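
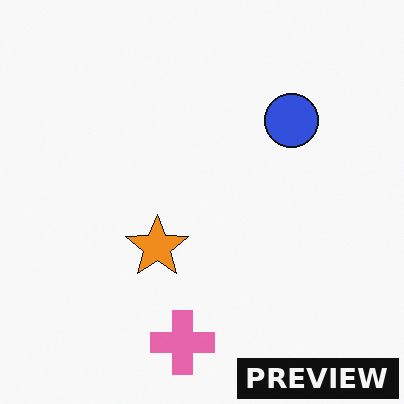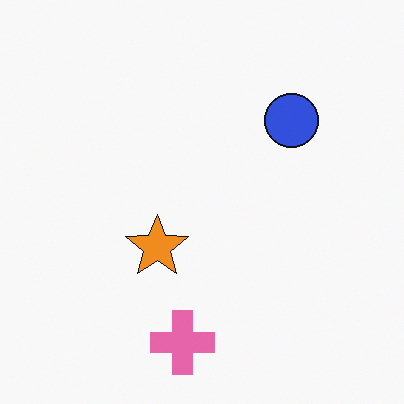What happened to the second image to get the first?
This is the original image watermarked with the text "PREVIEW" in the lower-right corner.

A dark label reading "PREVIEW" appears in the lower-right corner.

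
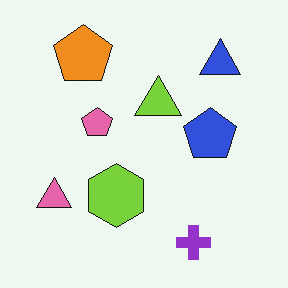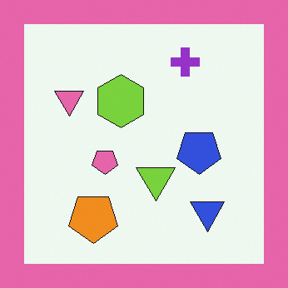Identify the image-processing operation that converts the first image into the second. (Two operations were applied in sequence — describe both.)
This is the original image flipped vertically (top ↔ bottom), then framed with a pink border.

The purple cross is in the bottom-right of the first image and the top-right of the second — shapes on opposite sides of the horizontal midline have swapped in a mirror flip. A solid pink frame runs around the edge of the second image, with the content slightly shrunk inside it.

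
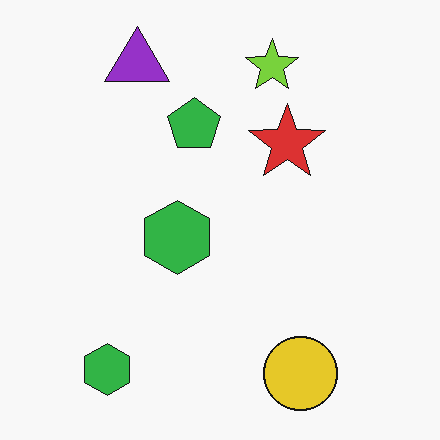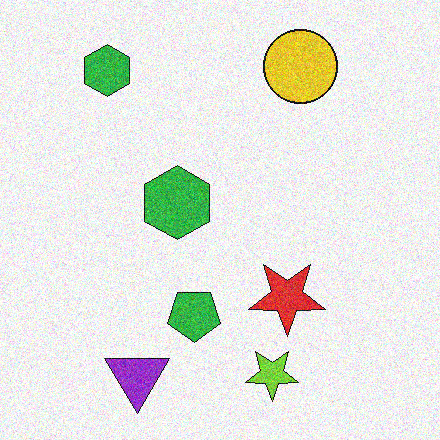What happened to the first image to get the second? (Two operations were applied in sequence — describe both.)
The transformation is: flipped vertically (top ↔ bottom), then degraded with moderate additive noise.

The purple triangle is in the top-left of the first image and the bottom-left of the second — shapes on opposite sides of the horizontal midline have swapped in a mirror flip. Random speckle covers the whole image, including the flat background.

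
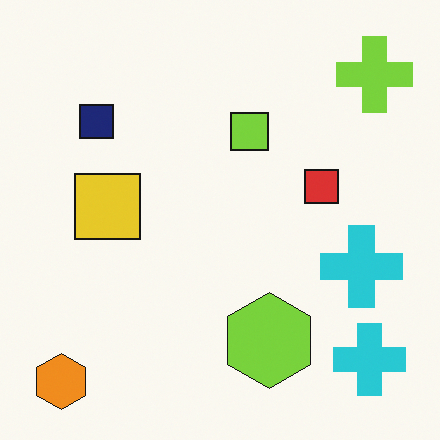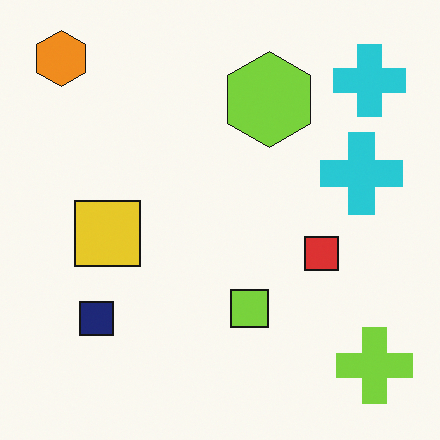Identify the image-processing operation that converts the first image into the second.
This is the original image flipped vertically (top ↔ bottom).

The orange hexagon is in the bottom-left of the first image and the top-left of the second — shapes on opposite sides of the horizontal midline have swapped in a mirror flip.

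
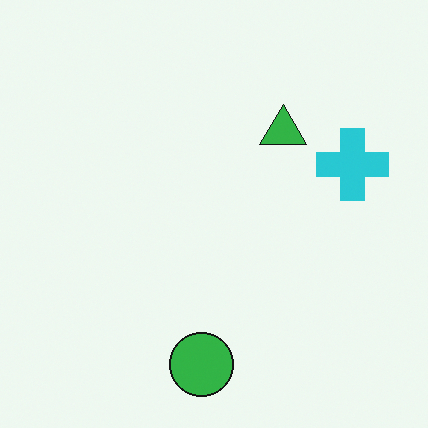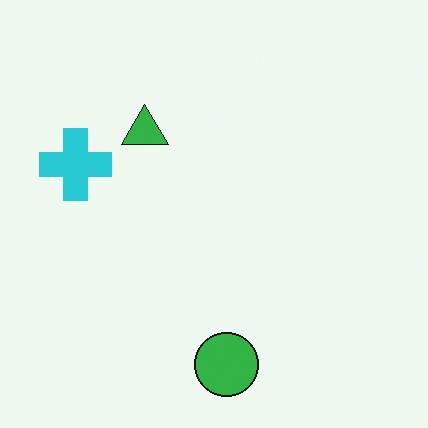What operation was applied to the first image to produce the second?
Flipped horizontally (left ↔ right).

The cyan cross is in the right of the first image and the left of the second — shapes on opposite sides of the vertical midline have swapped in a mirror flip.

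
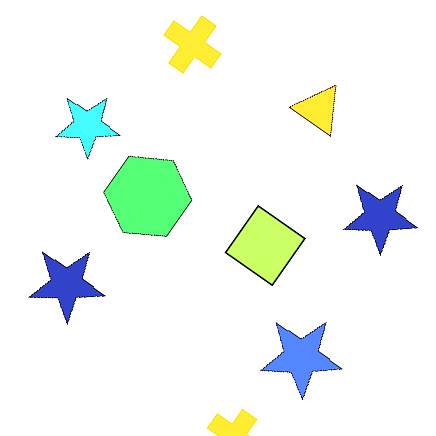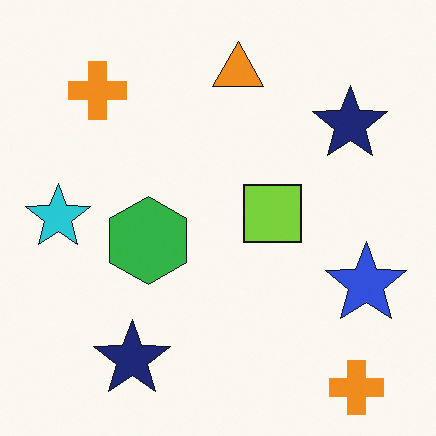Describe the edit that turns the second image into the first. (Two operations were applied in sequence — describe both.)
Rotated clockwise by a large amount — several tens of degrees, then substantially brightened.

Every shape is tilted by the same angle and the image corners show triangular fill wedges — a whole-image rotation by a non-right angle. Every pixel — background and shapes alike — is uniformly brightened.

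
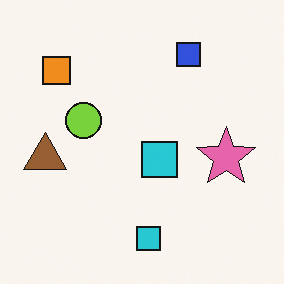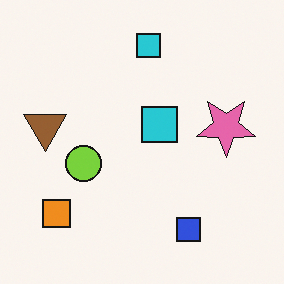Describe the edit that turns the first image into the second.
The transformation is: flipped vertically (top ↔ bottom).

The blue square is in the top of the first image and the bottom of the second — shapes on opposite sides of the horizontal midline have swapped in a mirror flip.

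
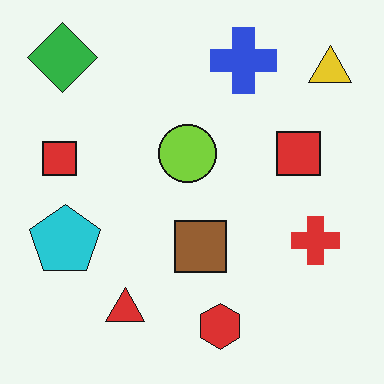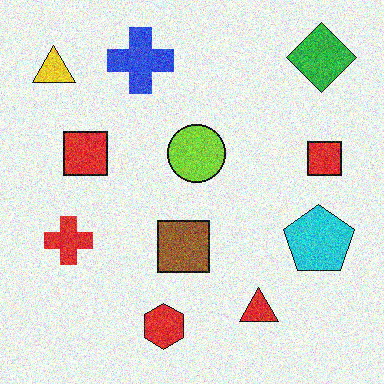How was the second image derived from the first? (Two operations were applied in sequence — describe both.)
The second image is the first degraded with moderate additive noise, then flipped horizontally (left ↔ right).

Random speckle covers the whole image, including the flat background. The yellow triangle is in the top-right of the first image and the top-left of the second — shapes on opposite sides of the vertical midline have swapped in a mirror flip.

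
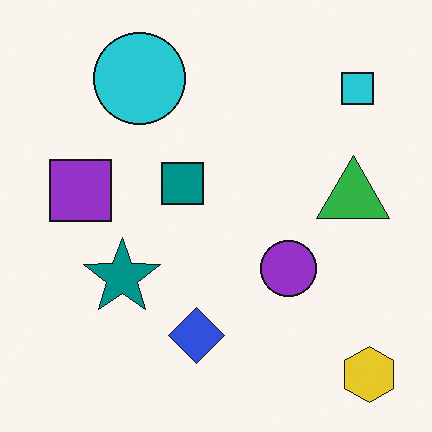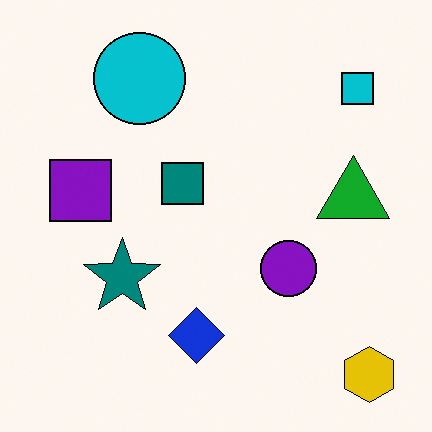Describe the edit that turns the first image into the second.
The image was given slightly increased contrast.

Tones are pushed away from mid-grey across the whole image — a global contrast change.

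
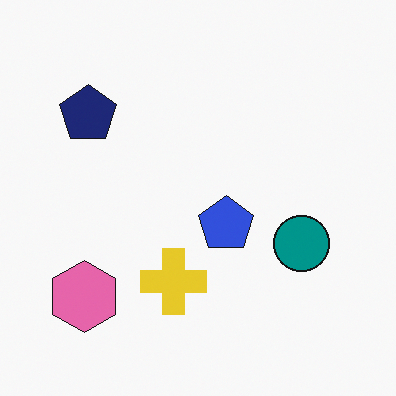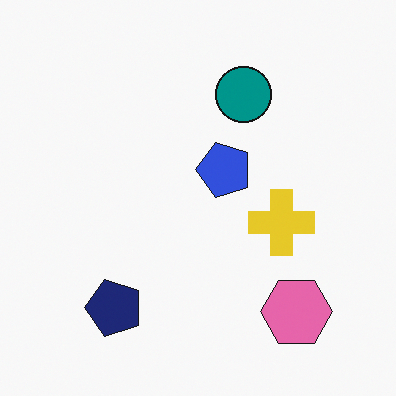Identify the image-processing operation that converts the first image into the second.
The transformation is: rotated 90° counter-clockwise.

The pink hexagon sits in the bottom-left of the first image and the bottom-right of the second — consistent with a whole-image 90° counter-clockwise rotation.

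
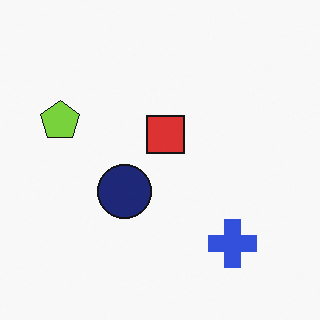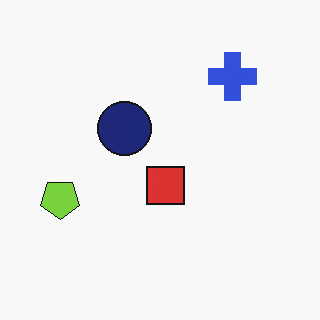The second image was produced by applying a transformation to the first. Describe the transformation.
The second image is the first flipped vertically (top ↔ bottom).

The blue cross is in the bottom-right of the first image and the top-right of the second — shapes on opposite sides of the horizontal midline have swapped in a mirror flip.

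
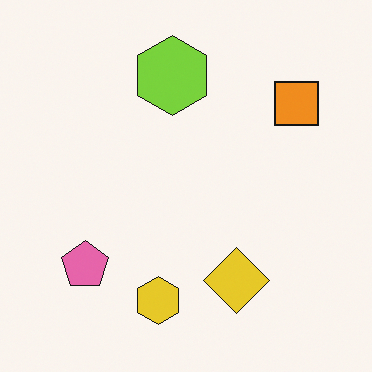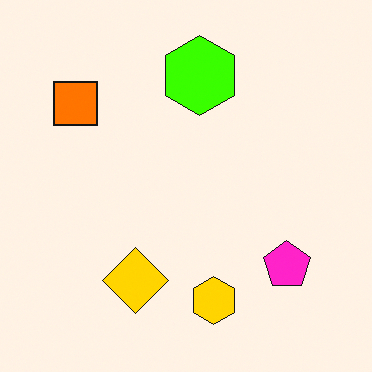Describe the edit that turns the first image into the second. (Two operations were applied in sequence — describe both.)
Heavily oversaturated, then flipped horizontally (left ↔ right).

All colors are more vivid — a global saturation change. The orange square is in the top-right of the first image and the top-left of the second — shapes on opposite sides of the vertical midline have swapped in a mirror flip.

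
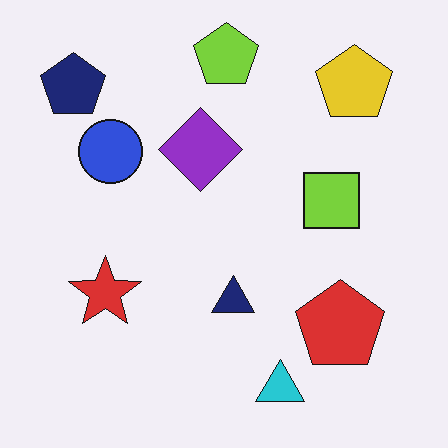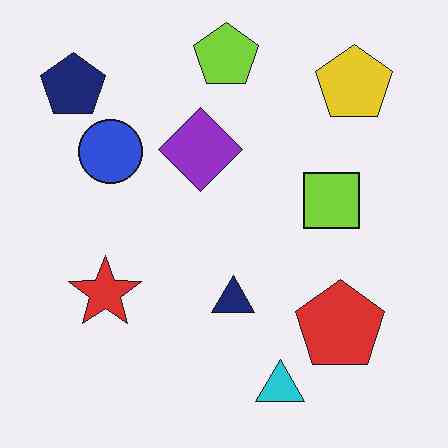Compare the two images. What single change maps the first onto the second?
The second image is the first JPEG-compressed with visible artifacts.

Blocky 8×8 compression artifacts appear around shape edges and the flat background shows ringing — characteristic JPEG degradation.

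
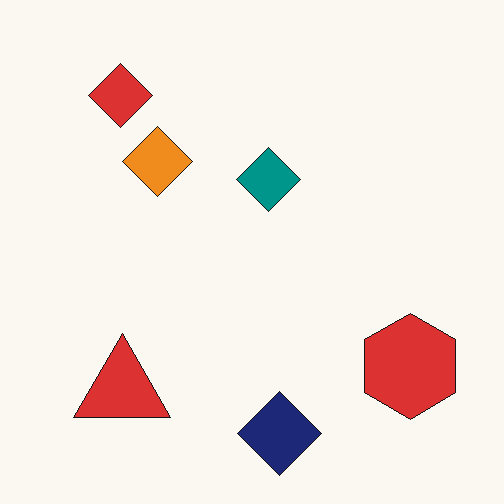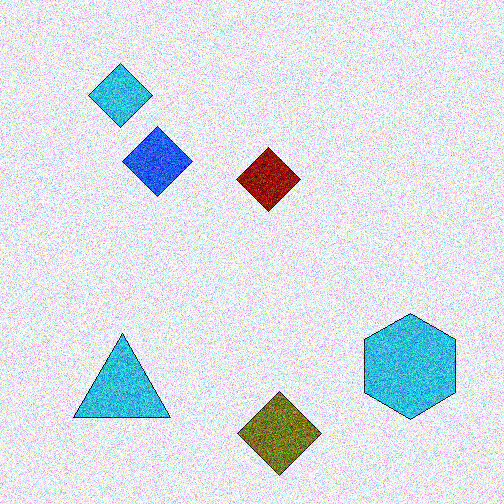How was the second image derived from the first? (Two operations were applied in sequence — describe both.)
Hue-shifted through roughly half the color wheel, then degraded with heavy additive noise.

Every shape's color has rotated by the same amount around the hue wheel — a uniform hue shift. Random speckle covers the whole image, including the flat background.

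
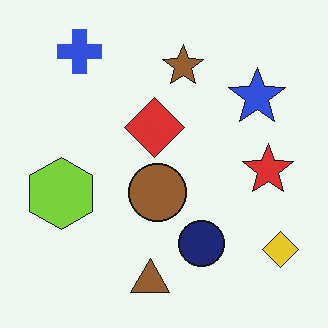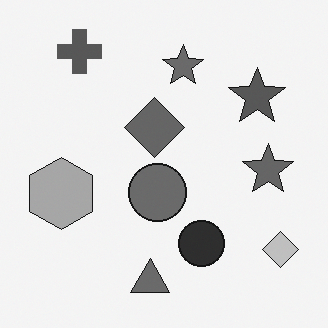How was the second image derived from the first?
The transformation is: converted to grayscale.

All color is removed — every shape is now a shade of grey.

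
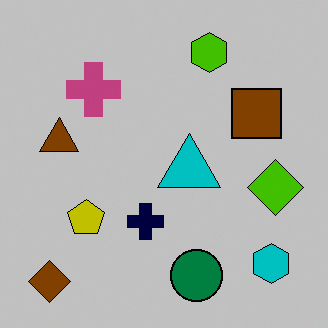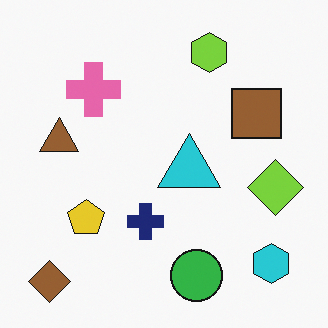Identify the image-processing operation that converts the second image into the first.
The first image is the second aggressively posterized.

Each flat color has snapped to a coarser quantized level — most visibly, the near-white background has dropped to a flat grey.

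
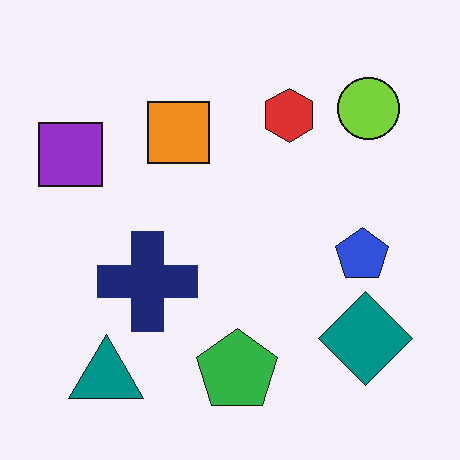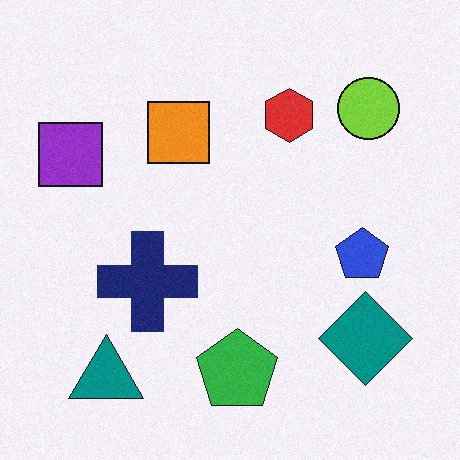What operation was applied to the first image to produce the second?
The image was degraded with light additive noise.

Random speckle covers the whole image, including the flat background.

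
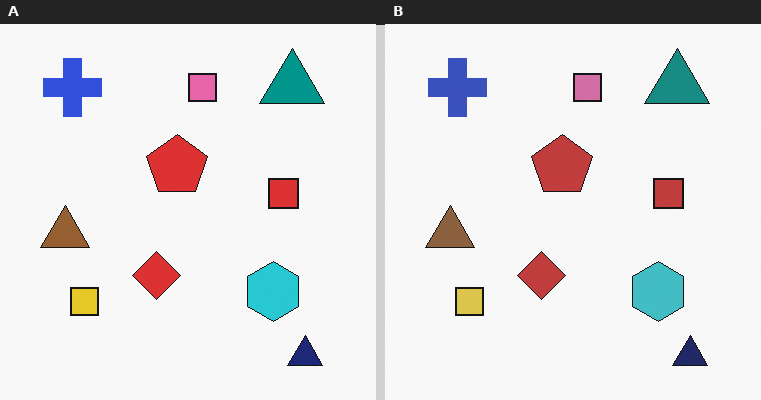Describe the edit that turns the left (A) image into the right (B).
This is the original image slightly desaturated.

All colors are more muted and greyish — a global saturation change.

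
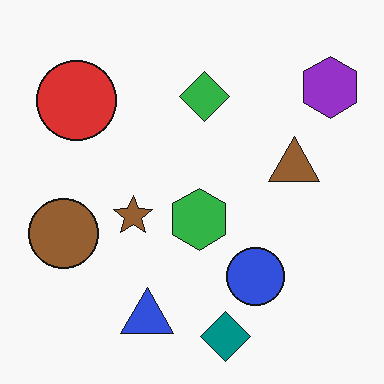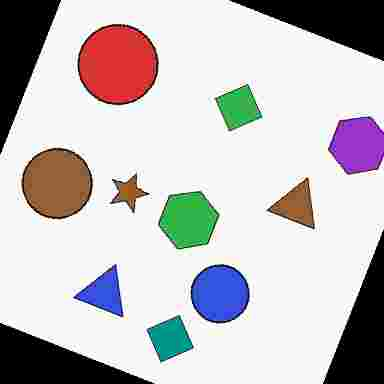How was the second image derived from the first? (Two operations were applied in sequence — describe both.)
This is the original image rotated clockwise by a moderate amount, then degraded with heavy JPEG compression.

Every shape is tilted by the same angle and the image corners show triangular fill wedges — a whole-image rotation by a non-right angle. Blocky 8×8 compression artifacts appear around shape edges and the flat background shows ringing — characteristic JPEG degradation.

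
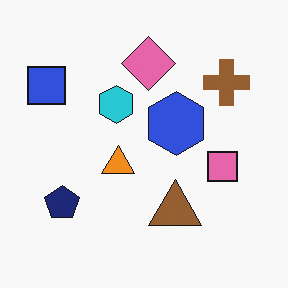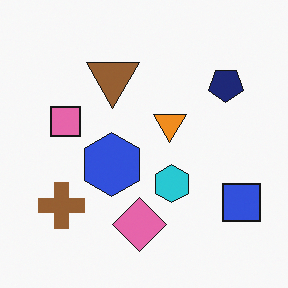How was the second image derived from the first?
The image was rotated 180°.

The blue square sits in the top-left of the first image and the bottom-right of the second — consistent with a whole-image 180° rotation.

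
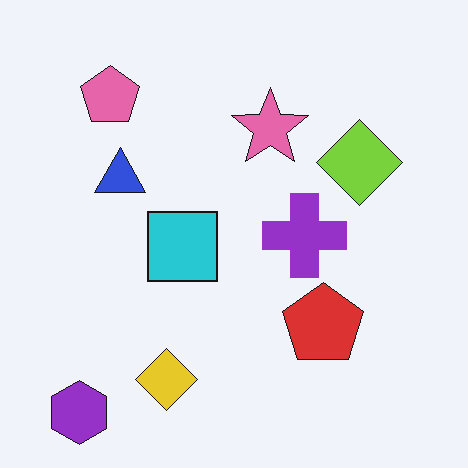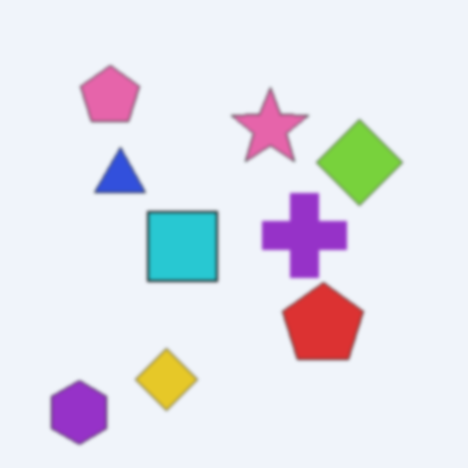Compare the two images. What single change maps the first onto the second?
The transformation is: given a subtle gaussian blur.

Shape edges and outlines are uniformly softened across the whole image.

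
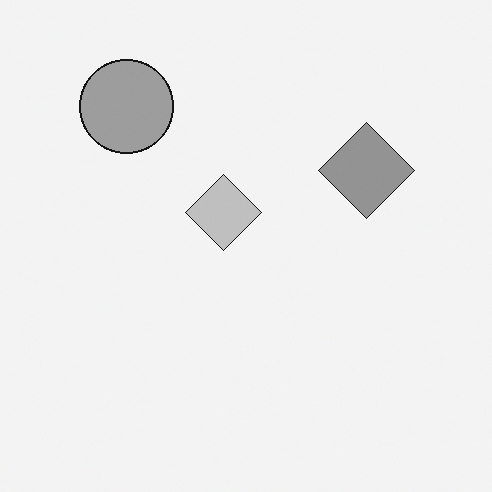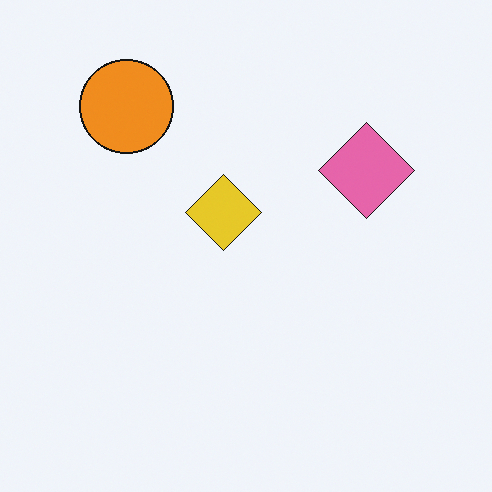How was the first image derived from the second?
It was converted to grayscale.

All color is removed — every shape is now a shade of grey.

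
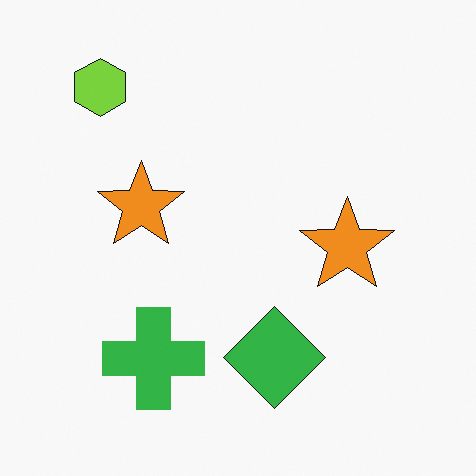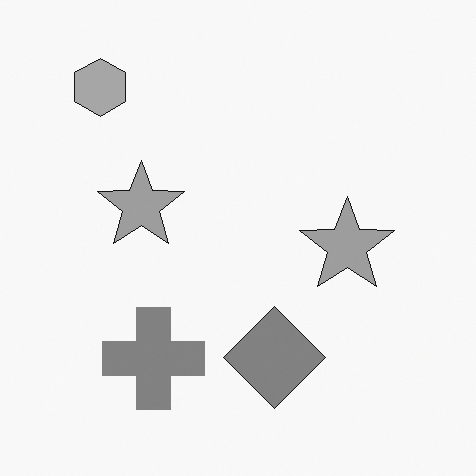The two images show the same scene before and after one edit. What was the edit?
This is the original image converted to grayscale.

All color is removed — every shape is now a shade of grey.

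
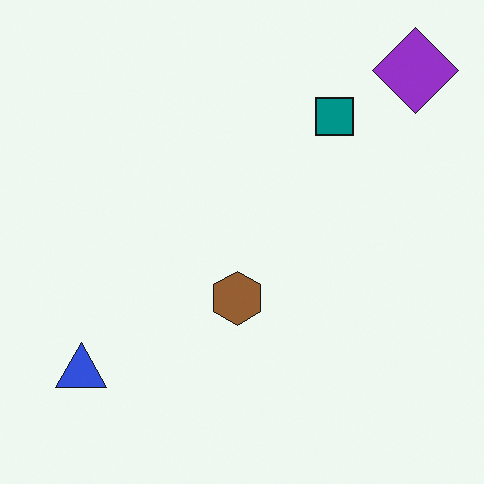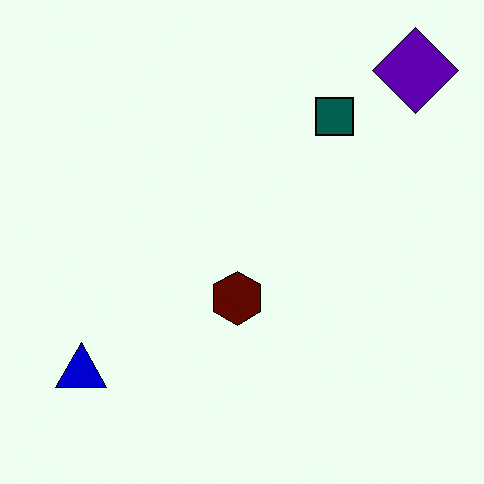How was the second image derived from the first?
The transformation is: given much higher contrast.

Tones are pushed away from mid-grey across the whole image — a global contrast change.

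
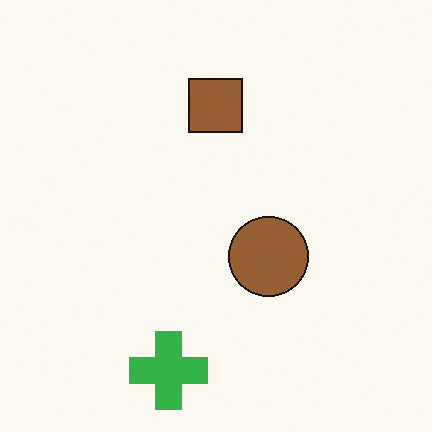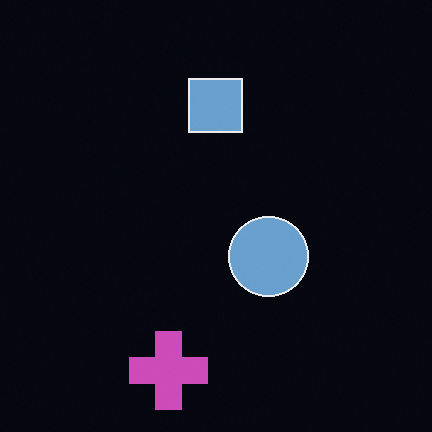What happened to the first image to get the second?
It was color-inverted (negative).

The light background has become dark and every shape's color is its complement — a photographic negative.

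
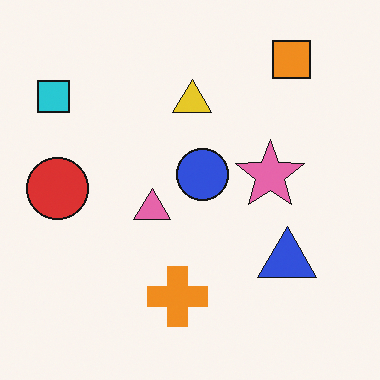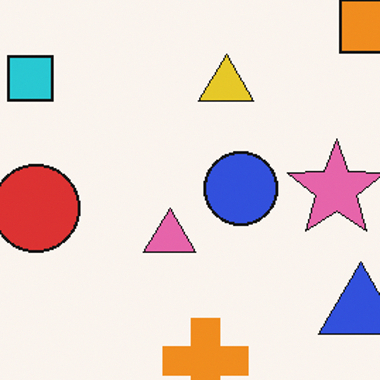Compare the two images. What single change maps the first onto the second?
The second image is the first cropped to a modestly smaller region and rescaled.

The visible shapes are larger and the field of view is narrower; shapes near the original edges may be partly or wholly outside the frame — a crop-and-rescale.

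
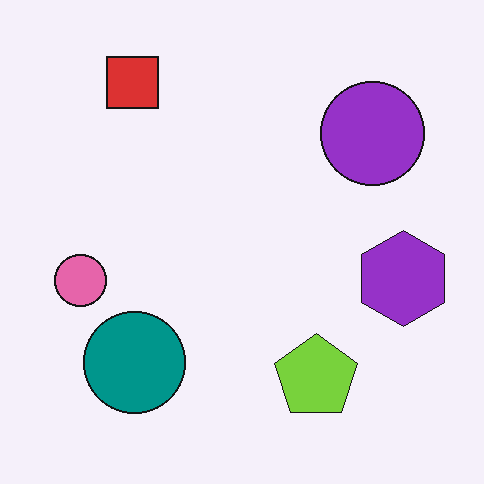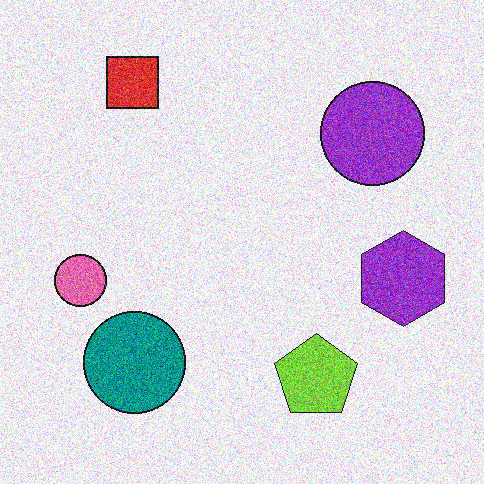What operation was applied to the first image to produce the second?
It was degraded with strong gaussian noise.

Random speckle covers the whole image, including the flat background.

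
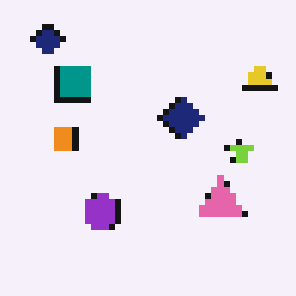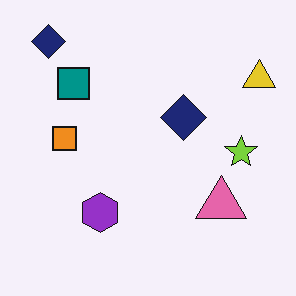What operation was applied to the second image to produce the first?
The transformation is: moderately pixelated.

Shapes are reduced to large square blocks; fine edges and outlines are lost — a downscale-then-upscale (mosaic) effect.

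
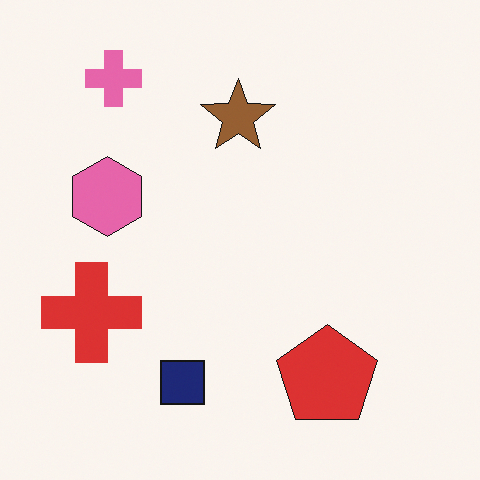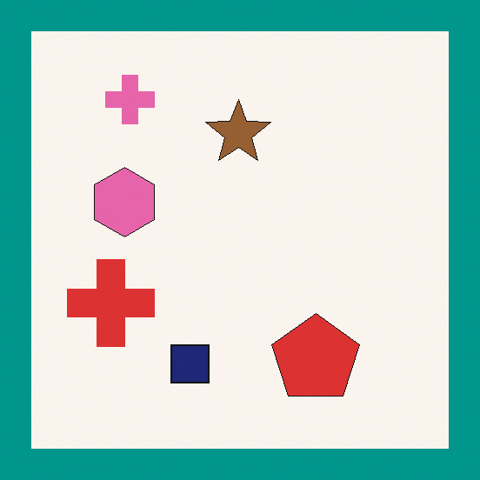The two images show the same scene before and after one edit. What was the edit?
The second image is the first framed with a teal border.

A solid teal frame runs around the edge of the second image, with the content slightly shrunk inside it.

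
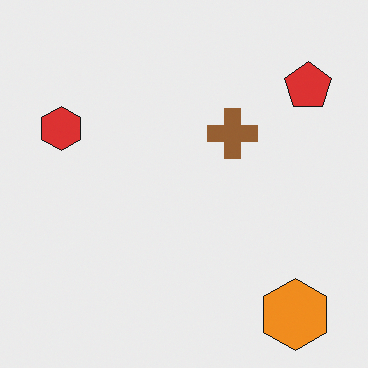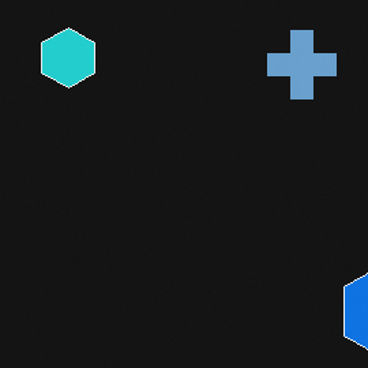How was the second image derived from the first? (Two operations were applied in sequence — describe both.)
It was cropped slightly and scaled back up, then color-inverted (negative).

The visible shapes are larger and the field of view is narrower; shapes near the original edges may be partly or wholly outside the frame — a crop-and-rescale. The light background has become dark and every shape's color is its complement — a photographic negative.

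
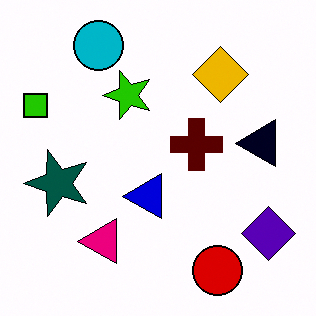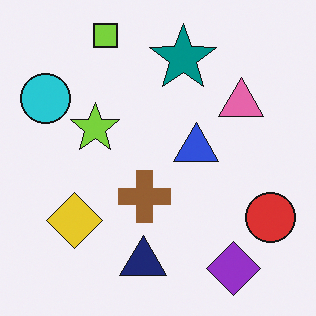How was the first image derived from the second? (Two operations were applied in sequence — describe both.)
Given much higher contrast, then transposed (reflected across the top-left ↔ bottom-right diagonal).

Tones are pushed away from mid-grey across the whole image — a global contrast change. Shapes have swapped their row and column positions — what was in the top-right is now in the bottom-left — a diagonal reflection.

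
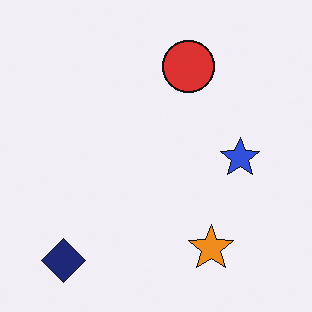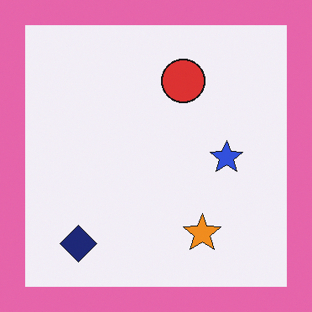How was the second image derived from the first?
This is the original image framed with a pink border.

A solid pink frame runs around the edge of the second image, with the content slightly shrunk inside it.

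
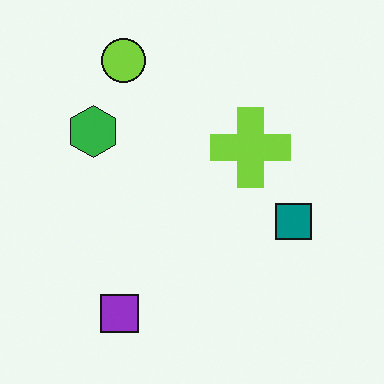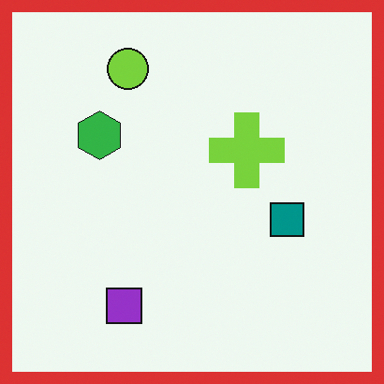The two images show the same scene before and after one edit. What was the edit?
The transformation is: framed with a red border.

A solid red frame runs around the edge of the second image, with the content slightly shrunk inside it.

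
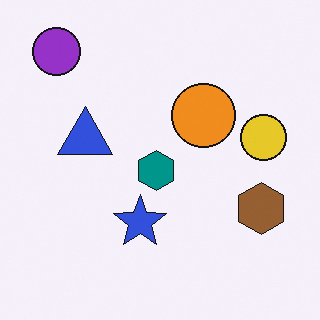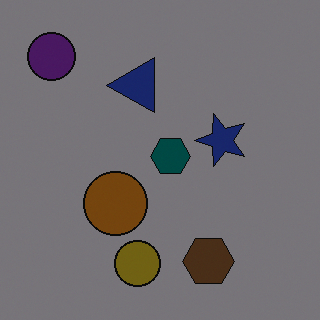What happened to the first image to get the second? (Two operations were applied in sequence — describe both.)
It was transposed (reflected across the top-left ↔ bottom-right diagonal), then noticeably darkened.

Shapes have swapped their row and column positions — what was in the top-right is now in the bottom-left — a diagonal reflection. Every pixel — background and shapes alike — is uniformly darkened.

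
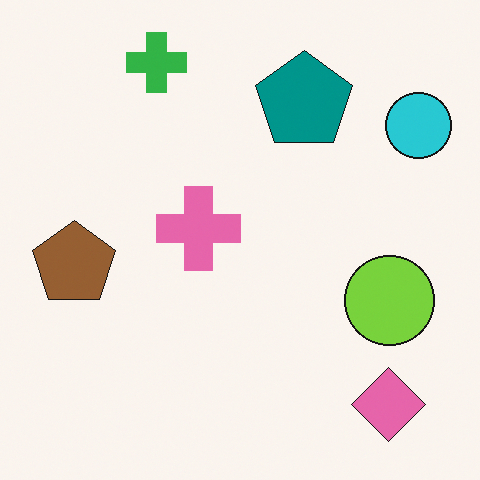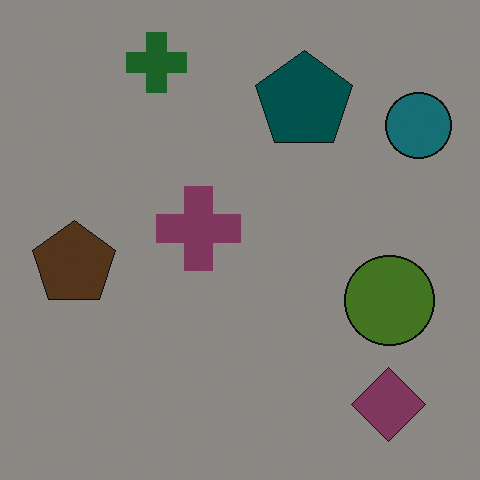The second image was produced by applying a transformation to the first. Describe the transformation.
Noticeably darkened.

Every pixel — background and shapes alike — is uniformly darkened.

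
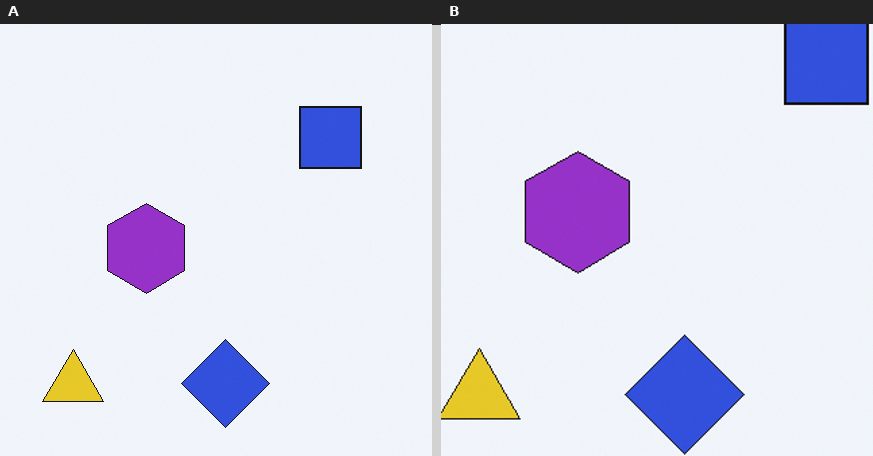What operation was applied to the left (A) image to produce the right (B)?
Cropped to a modestly smaller region and rescaled.

The visible shapes are larger and the field of view is narrower; shapes near the original edges may be partly or wholly outside the frame — a crop-and-rescale.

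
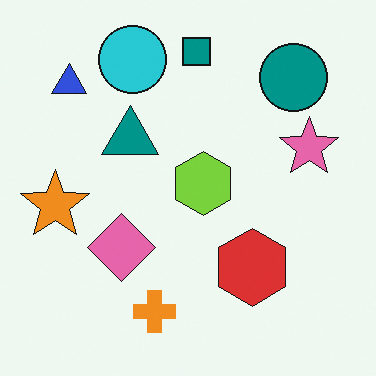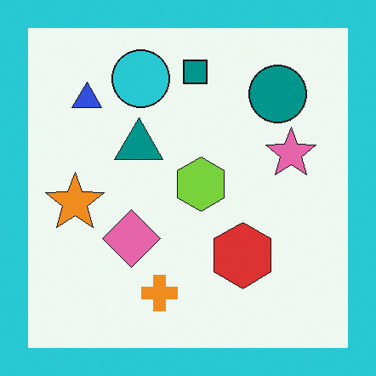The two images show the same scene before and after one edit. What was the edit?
The transformation is: framed with a cyan border.

A solid cyan frame runs around the edge of the second image, with the content slightly shrunk inside it.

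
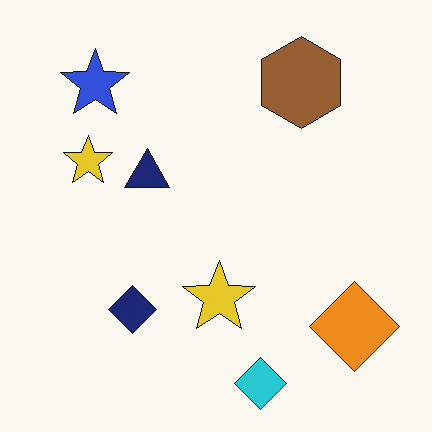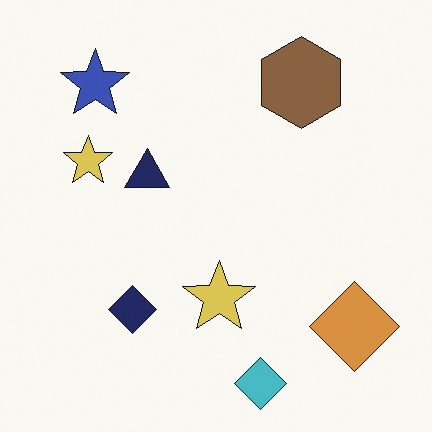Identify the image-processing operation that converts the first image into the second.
The image was slightly desaturated.

All colors are more muted and greyish — a global saturation change.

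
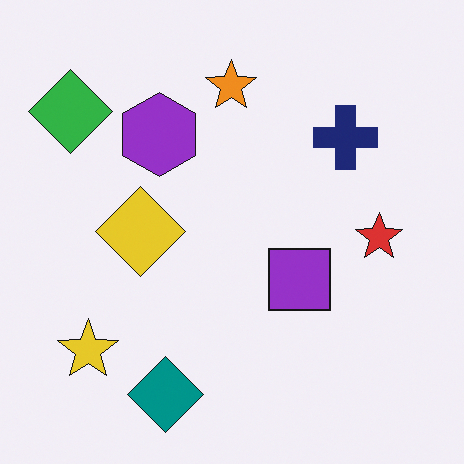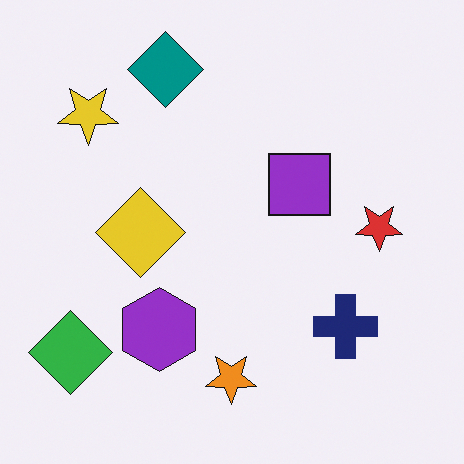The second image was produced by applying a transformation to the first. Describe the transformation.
This is the original image flipped vertically (top ↔ bottom).

The teal diamond is in the bottom of the first image and the top of the second — shapes on opposite sides of the horizontal midline have swapped in a mirror flip.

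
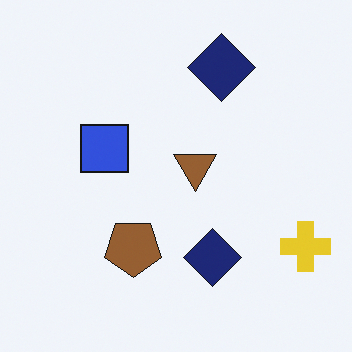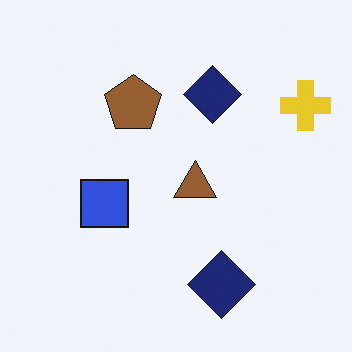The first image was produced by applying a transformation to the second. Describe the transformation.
The transformation is: flipped vertically (top ↔ bottom).

The brown pentagon is in the top of the second image and the bottom of the first — shapes on opposite sides of the horizontal midline have swapped in a mirror flip.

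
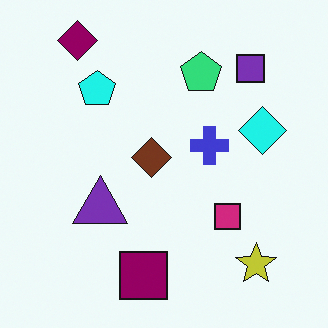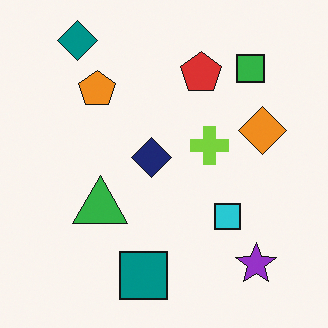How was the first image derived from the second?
This is the original image hue-shifted by a moderate amount.

Every shape's color has rotated by the same amount around the hue wheel — a uniform hue shift.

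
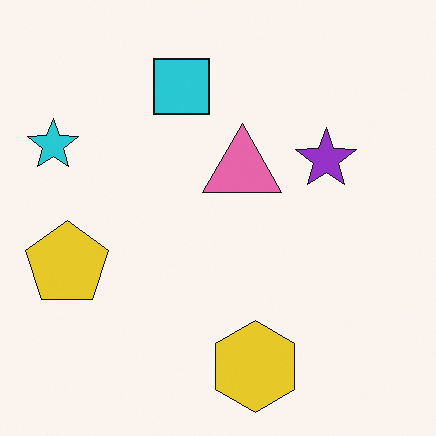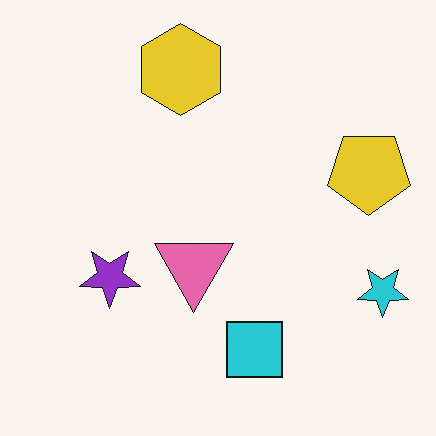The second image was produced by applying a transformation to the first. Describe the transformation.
Rotated 180°.

The cyan star sits in the top-left of the first image and the right of the second — consistent with a whole-image 180° rotation.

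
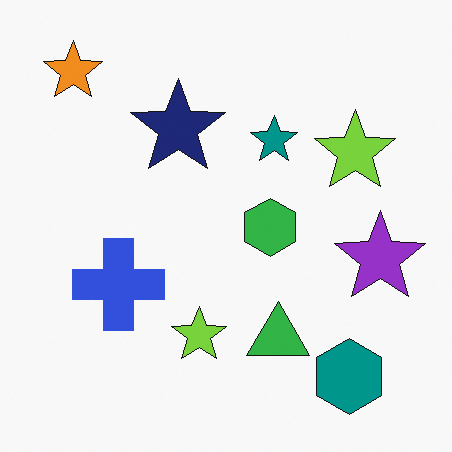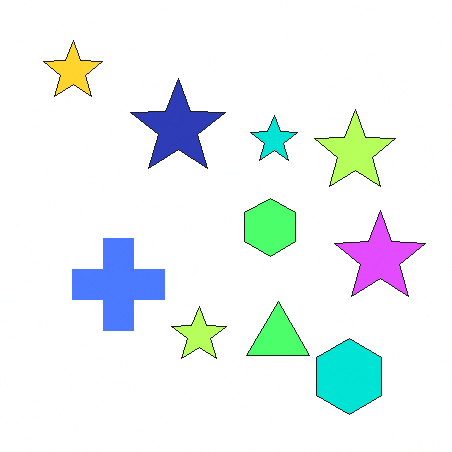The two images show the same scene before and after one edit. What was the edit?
Substantially brightened.

Every pixel — background and shapes alike — is uniformly brightened.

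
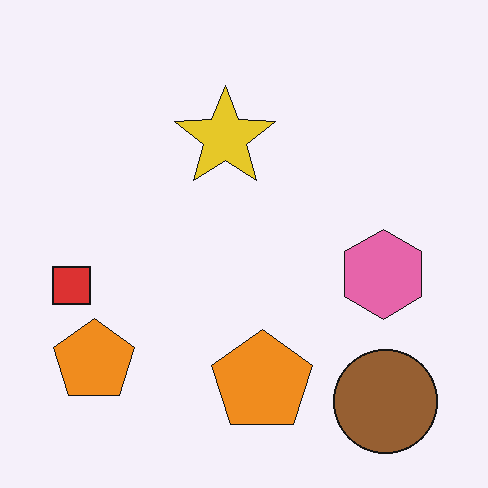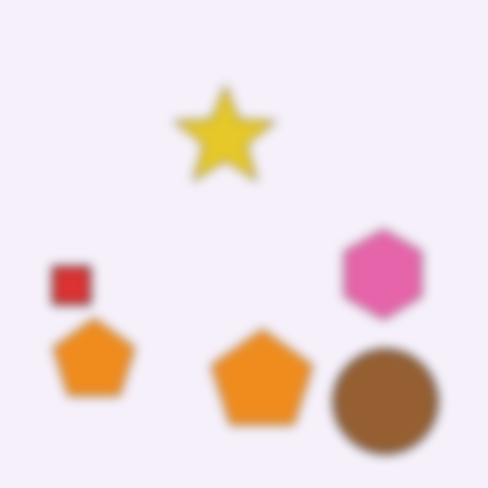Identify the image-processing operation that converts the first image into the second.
The transformation is: heavily blurred.

Shape edges and outlines are uniformly softened across the whole image.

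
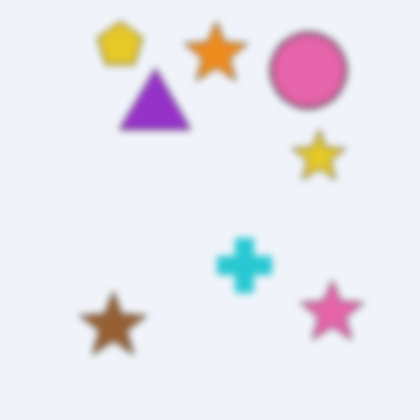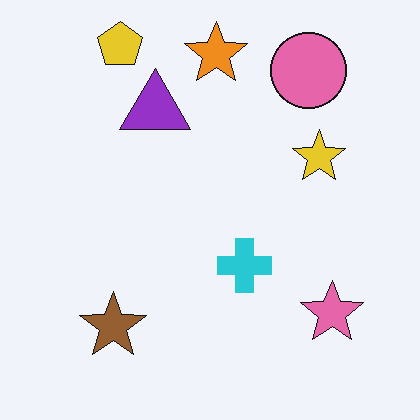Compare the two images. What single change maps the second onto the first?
The first image is the second moderately blurred.

Shape edges and outlines are uniformly softened across the whole image.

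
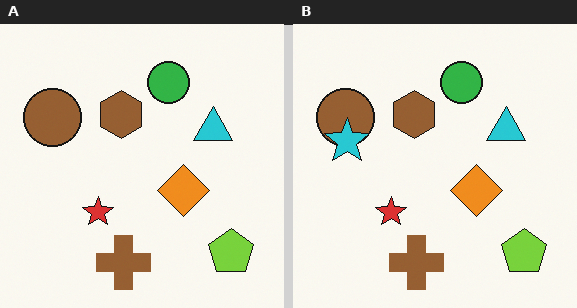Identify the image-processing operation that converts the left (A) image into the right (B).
It was overlaid with an additional cyan star.

A cyan star appears in the right (B) image that is absent from the left (A).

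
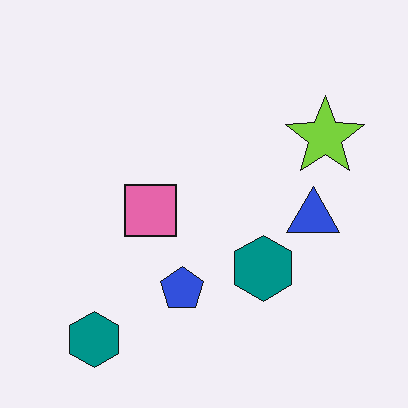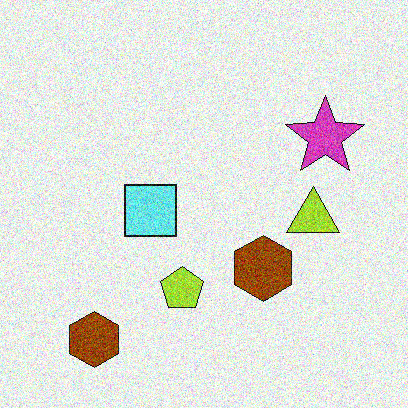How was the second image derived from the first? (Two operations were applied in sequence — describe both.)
The transformation is: hue-shifted through roughly half the color wheel, then degraded with strong gaussian noise.

Every shape's color has rotated by the same amount around the hue wheel — a uniform hue shift. Random speckle covers the whole image, including the flat background.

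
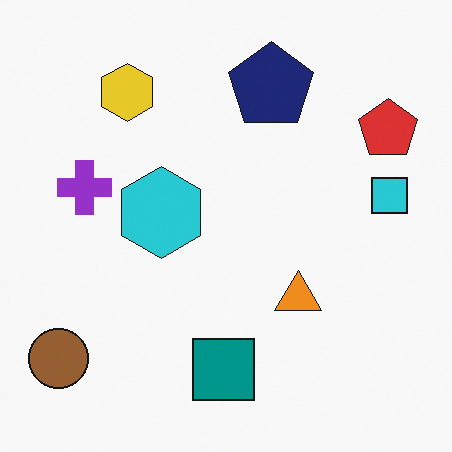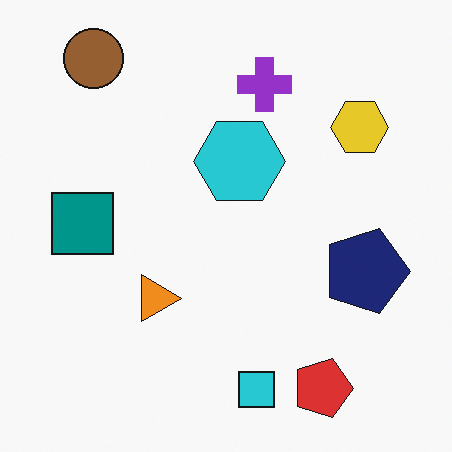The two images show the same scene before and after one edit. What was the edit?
Rotated 90° clockwise.

The brown circle sits in the bottom-left of the first image and the top-left of the second — consistent with a whole-image 90° clockwise rotation.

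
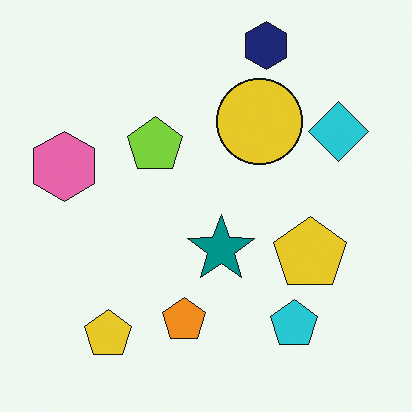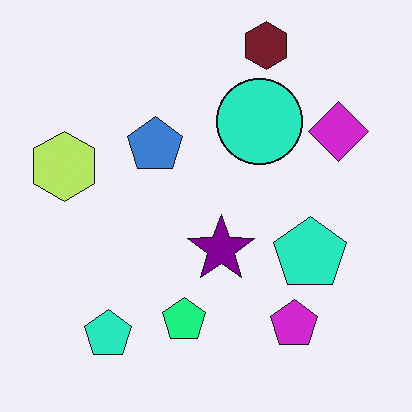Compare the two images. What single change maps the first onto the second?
The second image is the first hue-shifted through roughly a third of the color wheel.

Every shape's color has rotated by the same amount around the hue wheel — a uniform hue shift.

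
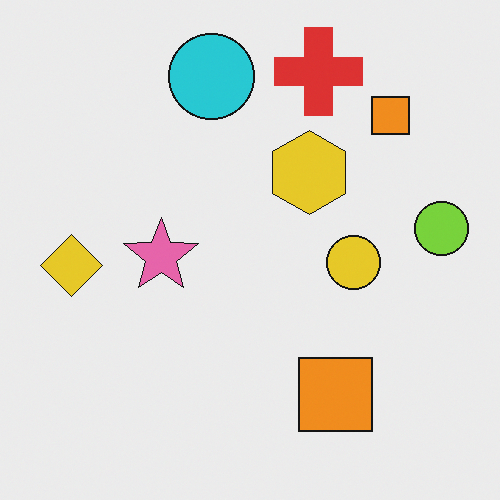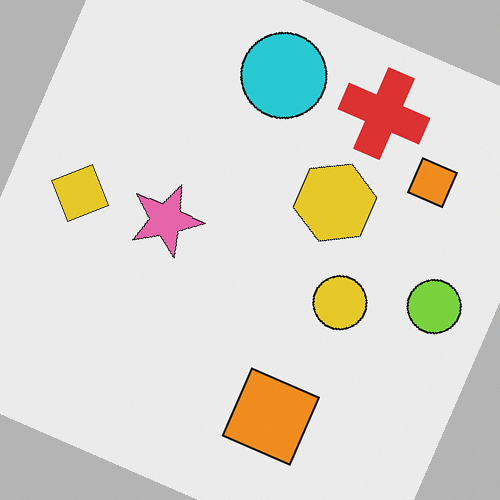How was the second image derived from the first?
The second image is the first rotated clockwise by a moderate amount.

Every shape is tilted by the same angle and the image corners show triangular fill wedges — a whole-image rotation by a non-right angle.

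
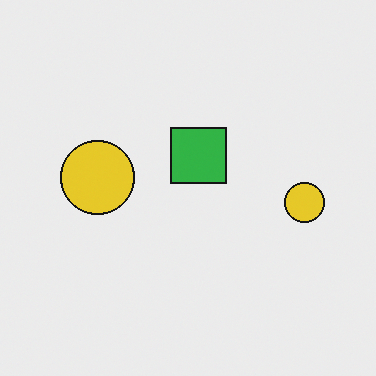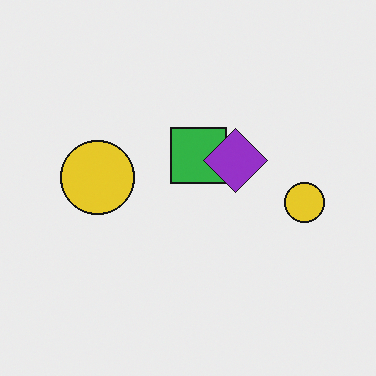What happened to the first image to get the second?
Overlaid with an additional purple diamond.

A purple diamond appears in the second image that is absent from the first.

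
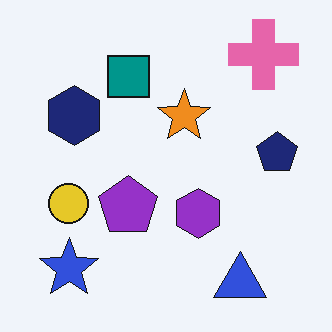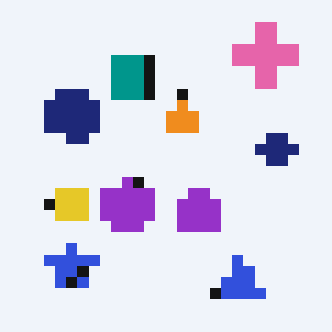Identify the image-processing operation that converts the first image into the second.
The image was heavily pixelated into large blocks.

Shapes are reduced to large square blocks; fine edges and outlines are lost — a downscale-then-upscale (mosaic) effect.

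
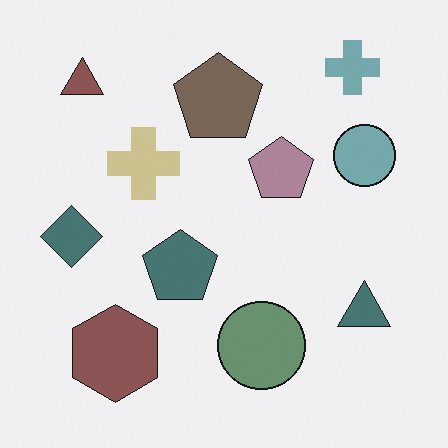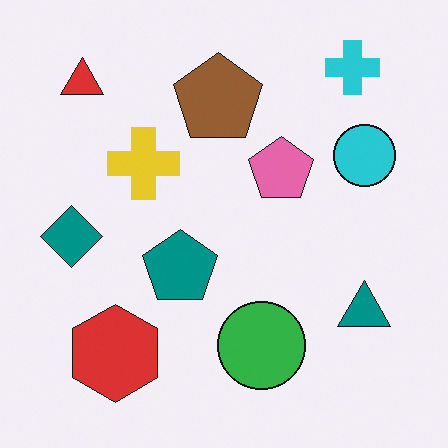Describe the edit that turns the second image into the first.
The image was heavily desaturated.

All colors are more muted and greyish — a global saturation change.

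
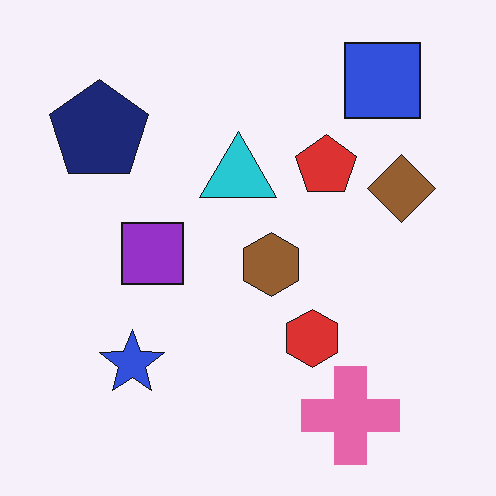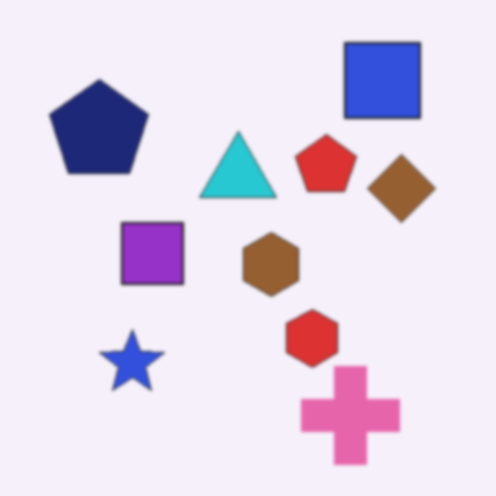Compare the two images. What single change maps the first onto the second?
It was given a subtle gaussian blur.

Shape edges and outlines are uniformly softened across the whole image.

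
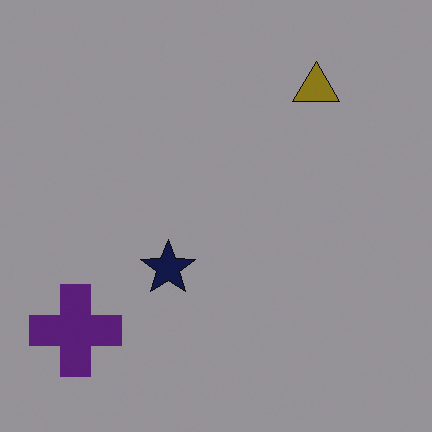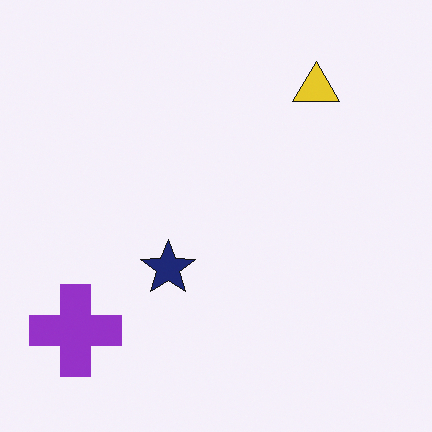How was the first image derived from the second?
The transformation is: noticeably darkened.

Every pixel — background and shapes alike — is uniformly darkened.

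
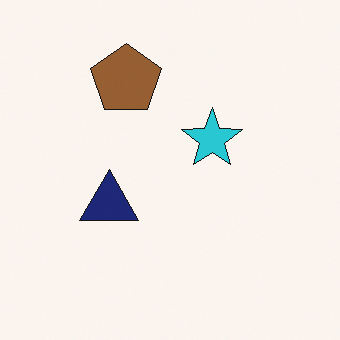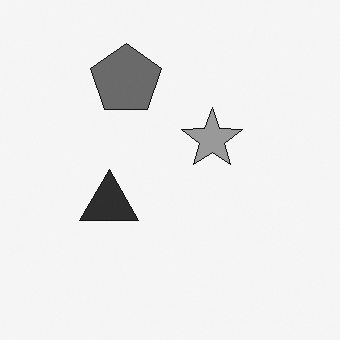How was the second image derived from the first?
The transformation is: converted to grayscale.

All color is removed — every shape is now a shade of grey.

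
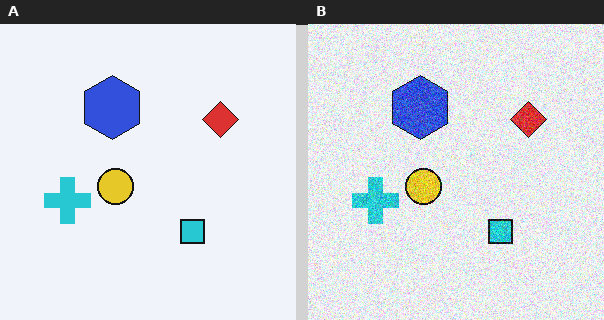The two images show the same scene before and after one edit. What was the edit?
It was degraded with strong gaussian noise.

Random speckle covers the whole image, including the flat background.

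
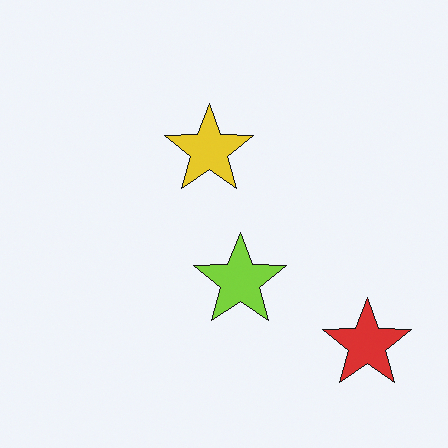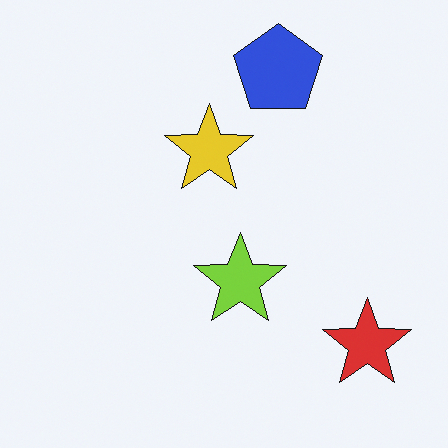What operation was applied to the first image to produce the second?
The transformation is: overlaid with an additional blue pentagon.

A blue pentagon appears in the second image that is absent from the first.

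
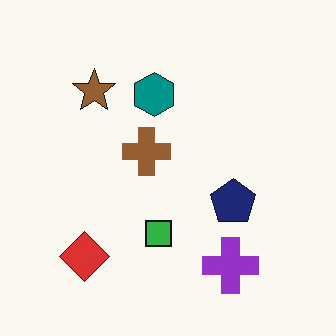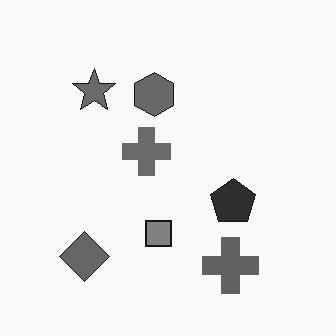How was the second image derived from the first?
The transformation is: converted to grayscale.

All color is removed — every shape is now a shade of grey.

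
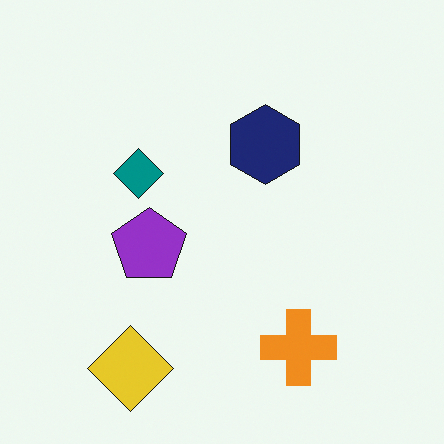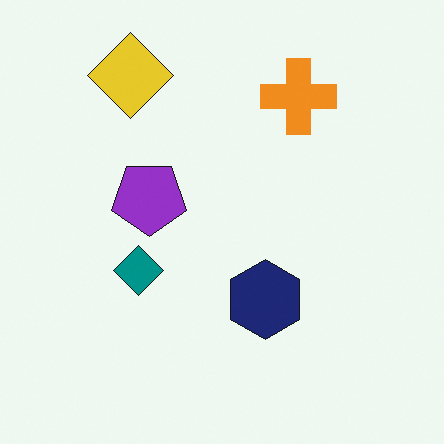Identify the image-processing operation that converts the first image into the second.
Flipped vertically (top ↔ bottom).

The yellow diamond is in the bottom-left of the first image and the top-left of the second — shapes on opposite sides of the horizontal midline have swapped in a mirror flip.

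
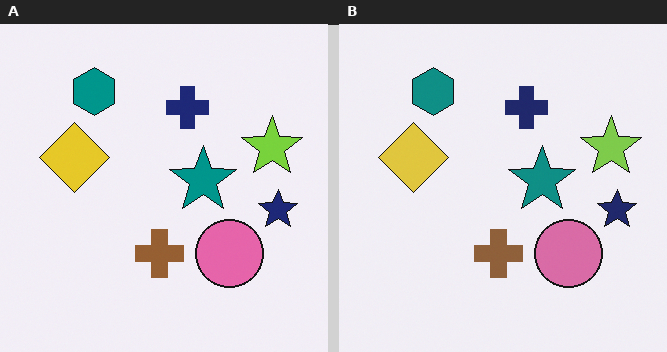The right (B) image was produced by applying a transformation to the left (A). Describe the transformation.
The right (B) image is the left (A) slightly desaturated.

All colors are more muted and greyish — a global saturation change.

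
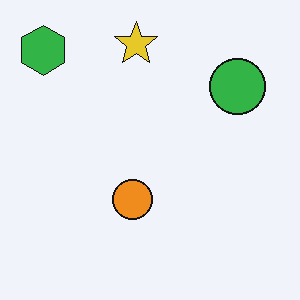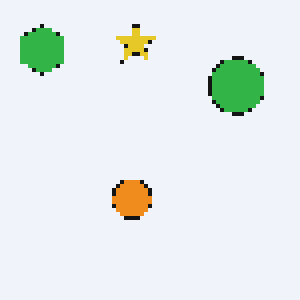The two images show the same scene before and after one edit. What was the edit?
Lightly pixelated (a mild mosaic effect).

Shapes are reduced to large square blocks; fine edges and outlines are lost — a downscale-then-upscale (mosaic) effect.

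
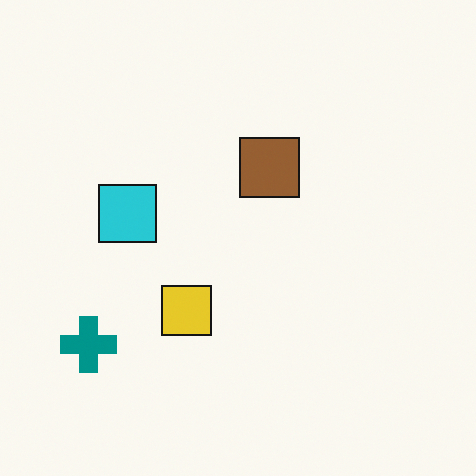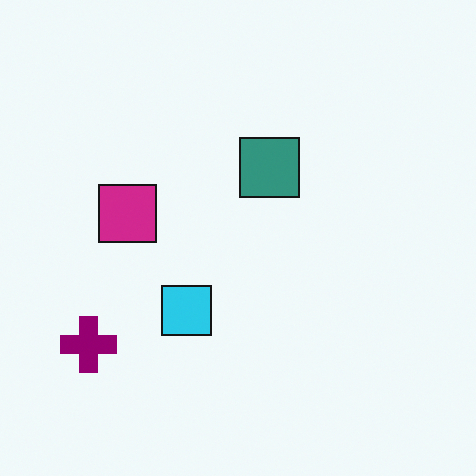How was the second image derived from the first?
The second image is the first hue-shifted noticeably.

Every shape's color has rotated by the same amount around the hue wheel — a uniform hue shift.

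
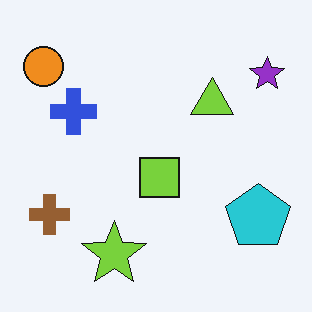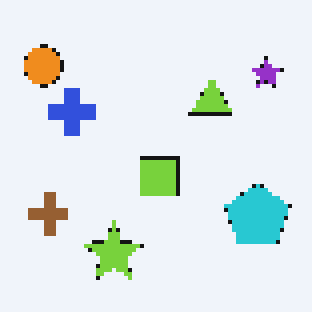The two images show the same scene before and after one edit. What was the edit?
This is the original image mildly pixelated.

Shapes are reduced to large square blocks; fine edges and outlines are lost — a downscale-then-upscale (mosaic) effect.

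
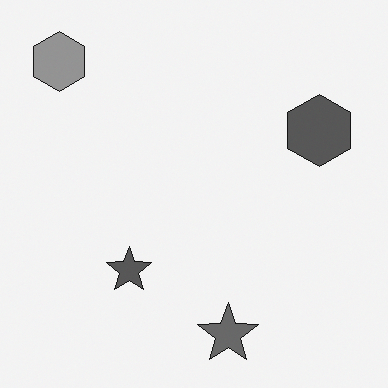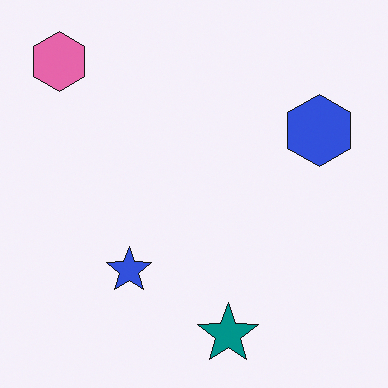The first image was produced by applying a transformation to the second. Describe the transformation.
This is the original image converted to grayscale.

All color is removed — every shape is now a shade of grey.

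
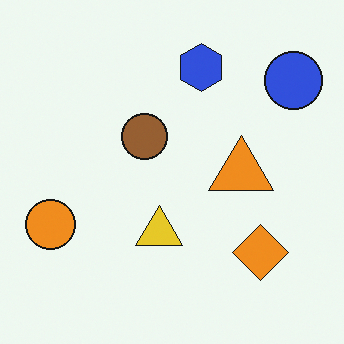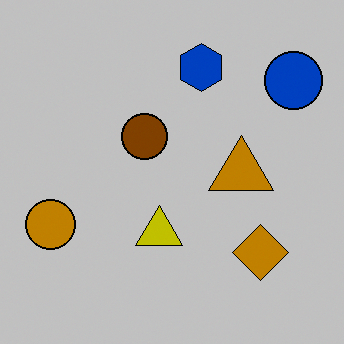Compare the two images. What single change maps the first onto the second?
This is the original image aggressively posterized.

Each flat color has snapped to a coarser quantized level — most visibly, the near-white background has dropped to a flat grey.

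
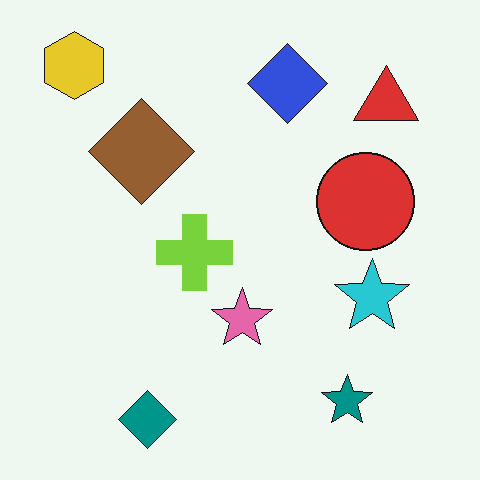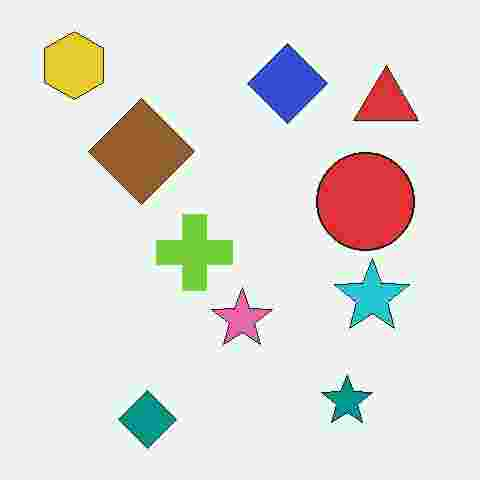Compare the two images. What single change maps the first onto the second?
Degraded with heavy JPEG compression.

Blocky 8×8 compression artifacts appear around shape edges and the flat background shows ringing — characteristic JPEG degradation.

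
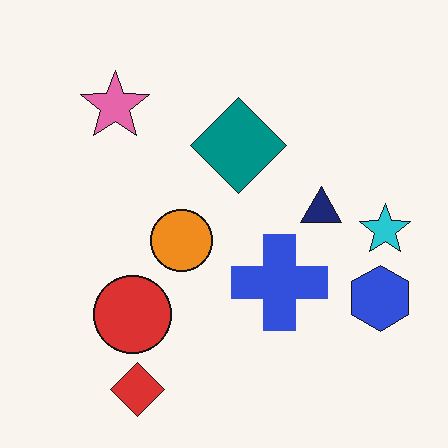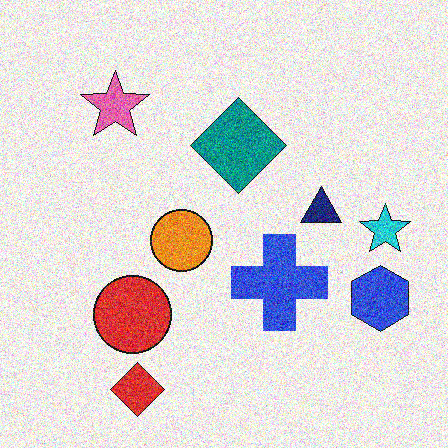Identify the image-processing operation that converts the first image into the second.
Degraded with heavy additive noise.

Random speckle covers the whole image, including the flat background.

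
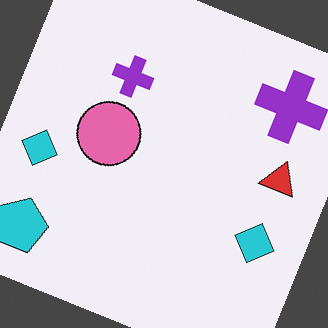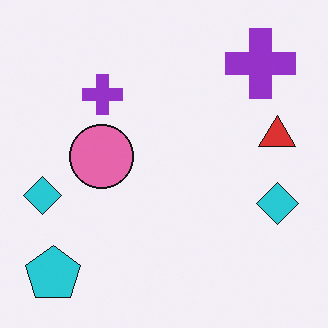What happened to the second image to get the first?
This is the original image rotated clockwise by a clearly visible amount.

Every shape is tilted by the same angle and the image corners show triangular fill wedges — a whole-image rotation by a non-right angle.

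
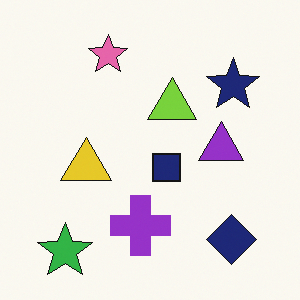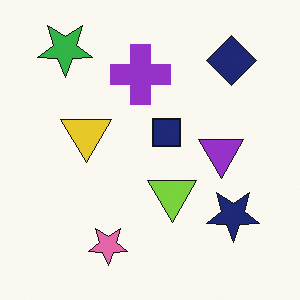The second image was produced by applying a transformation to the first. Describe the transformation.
The image was flipped vertically (top ↔ bottom).

The green star is in the bottom-left of the first image and the top-left of the second — shapes on opposite sides of the horizontal midline have swapped in a mirror flip.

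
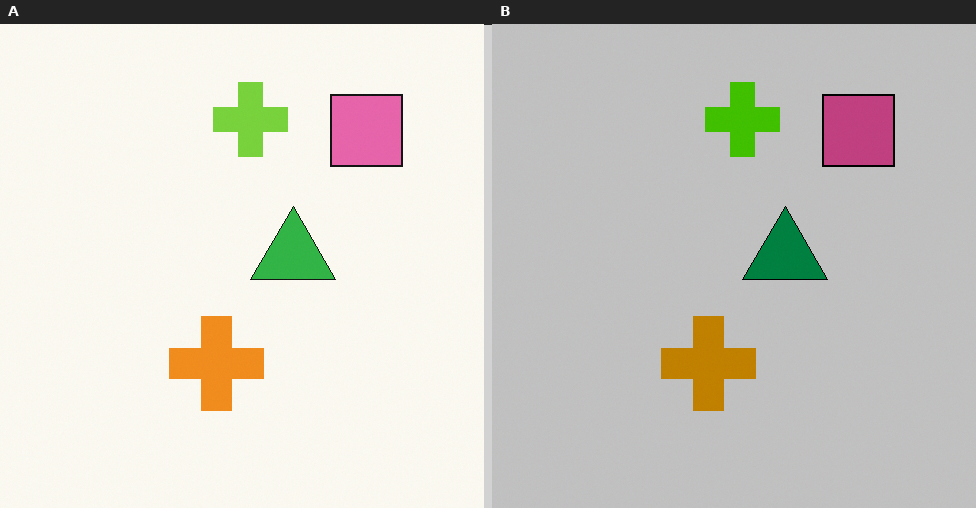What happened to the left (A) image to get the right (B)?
It was aggressively posterized.

Each flat color has snapped to a coarser quantized level — most visibly, the near-white background has dropped to a flat grey.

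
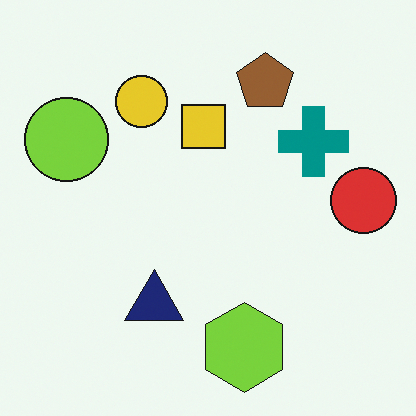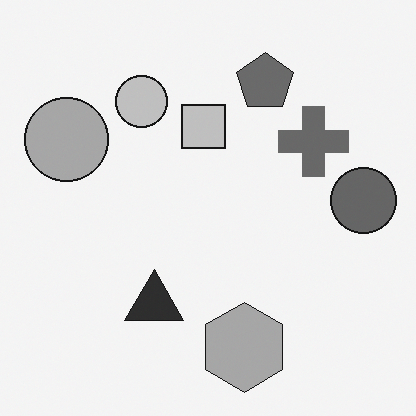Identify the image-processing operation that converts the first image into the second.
The image was converted to grayscale.

All color is removed — every shape is now a shade of grey.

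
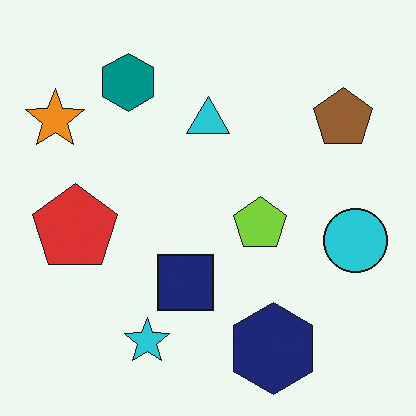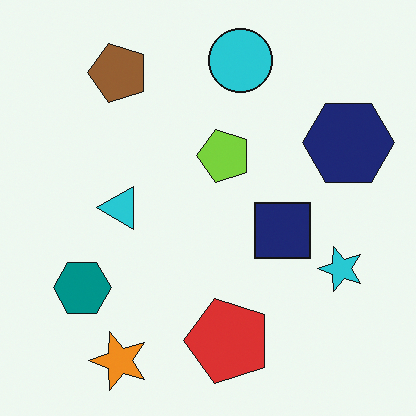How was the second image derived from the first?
The image was rotated 90° counter-clockwise.

The orange star sits in the top-left of the first image and the bottom-left of the second — consistent with a whole-image 90° counter-clockwise rotation.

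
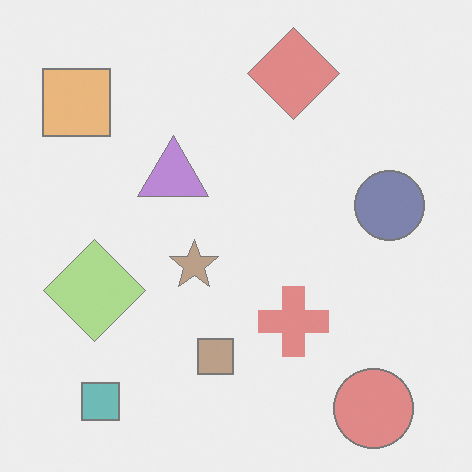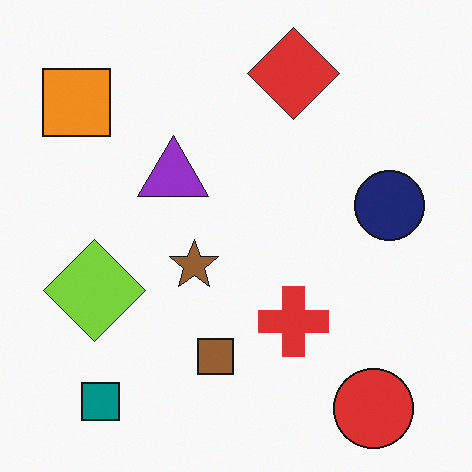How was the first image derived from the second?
The first image is the second washed out (contrast reduced).

Tones are pushed toward mid-grey across the whole image — a global contrast change.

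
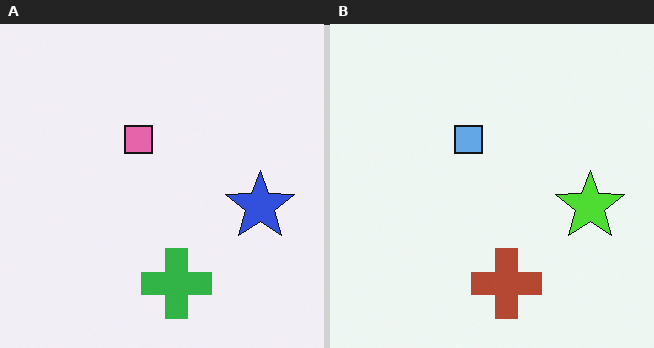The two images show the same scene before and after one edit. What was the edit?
Hue-shifted through roughly half the color wheel.

Every shape's color has rotated by the same amount around the hue wheel — a uniform hue shift.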